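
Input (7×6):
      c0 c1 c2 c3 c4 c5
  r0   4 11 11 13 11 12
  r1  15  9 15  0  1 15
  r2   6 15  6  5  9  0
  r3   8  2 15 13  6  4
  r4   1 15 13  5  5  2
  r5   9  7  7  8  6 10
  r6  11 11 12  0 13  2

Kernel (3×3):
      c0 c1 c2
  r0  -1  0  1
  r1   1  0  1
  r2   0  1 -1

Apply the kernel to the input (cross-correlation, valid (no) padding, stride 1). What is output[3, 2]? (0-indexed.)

The receptive field on the input at this output position is [15 13 6 / 13 5 5 / 7 8 6]. Elementwise product with the kernel and sum: 15·-1 + 6·1 + 13·1 + 5·1 + 8·1 + 6·-1.

11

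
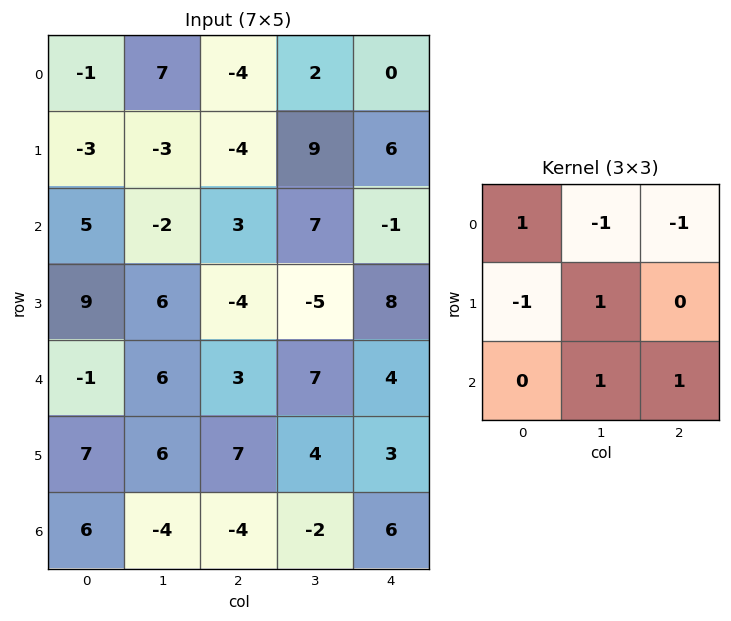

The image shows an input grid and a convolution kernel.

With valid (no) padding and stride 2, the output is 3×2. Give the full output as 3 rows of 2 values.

-3 13
10 7
-19 -7

Output[0,0]: The receptive field on the input at this output position is [-1 7 -4 / -3 -3 -4 / 5 -2 3]. Elementwise product with the kernel and sum: -1·1 + 7·-1 + -4·-1 + -3·-1 + -3·1 + -2·1 + 3·1.
Output[0,1]: The receptive field on the input at this output position is [-4 2 0 / -4 9 6 / 3 7 -1]. Elementwise product with the kernel and sum: -4·1 + 2·-1 + 0·-1 + -4·-1 + 9·1 + 7·1 + -1·1.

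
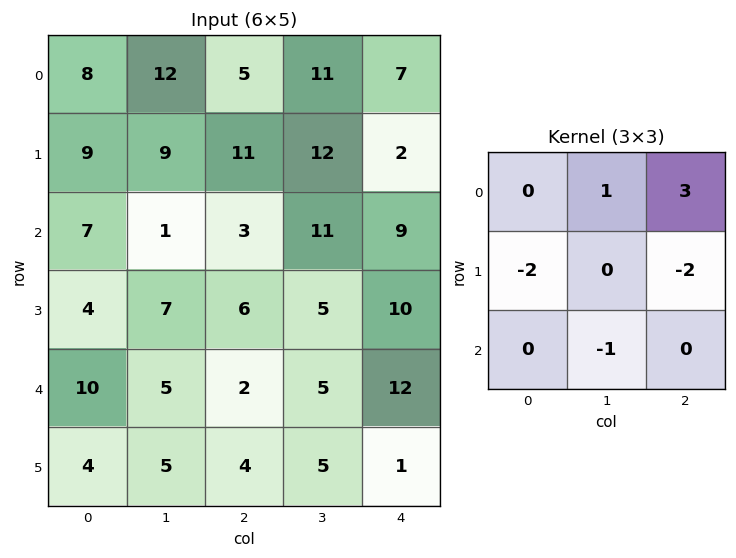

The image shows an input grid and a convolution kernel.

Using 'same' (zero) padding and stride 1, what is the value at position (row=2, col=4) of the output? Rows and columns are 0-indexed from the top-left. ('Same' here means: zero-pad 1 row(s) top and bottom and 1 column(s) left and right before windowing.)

The receptive field on the zero-padded input at this output position is [12 2 0 / 11 9 0 / 5 10 0]. Elementwise product with the kernel and sum: 2·1 + 0·3 + 11·-2 + 0·-2 + 10·-1.

-30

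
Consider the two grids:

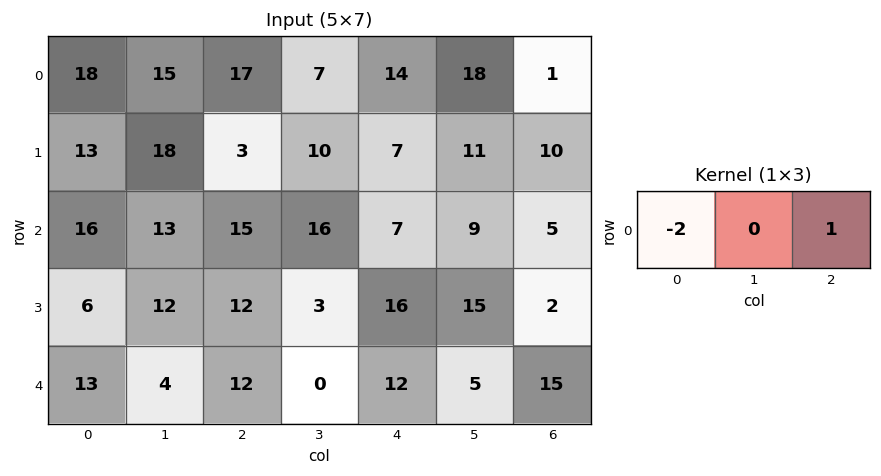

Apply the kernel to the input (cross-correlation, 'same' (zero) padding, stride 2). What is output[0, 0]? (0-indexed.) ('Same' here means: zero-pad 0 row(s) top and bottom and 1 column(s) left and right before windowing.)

The receptive field on the zero-padded input at this output position is [0 18 15]. Elementwise product with the kernel and sum: 0·-2 + 15·1.

15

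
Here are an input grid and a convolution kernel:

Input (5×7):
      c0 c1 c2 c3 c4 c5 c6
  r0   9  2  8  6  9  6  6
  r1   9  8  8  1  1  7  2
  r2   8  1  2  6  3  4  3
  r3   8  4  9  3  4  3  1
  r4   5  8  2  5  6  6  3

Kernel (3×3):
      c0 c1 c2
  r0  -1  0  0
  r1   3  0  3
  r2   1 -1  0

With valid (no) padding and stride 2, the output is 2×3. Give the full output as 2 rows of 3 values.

49 15 -1
40 34 12

Output[0,0]: The receptive field on the input at this output position is [9 2 8 / 9 8 8 / 8 1 2]. Elementwise product with the kernel and sum: 9·-1 + 9·3 + 8·3 + 8·1 + 1·-1.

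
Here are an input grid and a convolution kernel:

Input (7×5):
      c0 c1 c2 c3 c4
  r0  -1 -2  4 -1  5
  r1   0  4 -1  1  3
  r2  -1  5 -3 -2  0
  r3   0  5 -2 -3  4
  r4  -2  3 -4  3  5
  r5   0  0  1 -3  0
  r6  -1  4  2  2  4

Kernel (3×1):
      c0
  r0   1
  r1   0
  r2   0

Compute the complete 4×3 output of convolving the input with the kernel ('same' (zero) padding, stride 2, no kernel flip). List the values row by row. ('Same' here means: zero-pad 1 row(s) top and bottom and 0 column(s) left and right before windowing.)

0 0 0
0 -1 3
0 -2 4
0 1 0

Output[0,0]: The receptive field on the zero-padded input at this output position is [0 / -1 / 0]. Elementwise product with the kernel and sum: 0·1.
Output[0,1]: The receptive field on the zero-padded input at this output position is [0 / 4 / -1]. Elementwise product with the kernel and sum: 0·1.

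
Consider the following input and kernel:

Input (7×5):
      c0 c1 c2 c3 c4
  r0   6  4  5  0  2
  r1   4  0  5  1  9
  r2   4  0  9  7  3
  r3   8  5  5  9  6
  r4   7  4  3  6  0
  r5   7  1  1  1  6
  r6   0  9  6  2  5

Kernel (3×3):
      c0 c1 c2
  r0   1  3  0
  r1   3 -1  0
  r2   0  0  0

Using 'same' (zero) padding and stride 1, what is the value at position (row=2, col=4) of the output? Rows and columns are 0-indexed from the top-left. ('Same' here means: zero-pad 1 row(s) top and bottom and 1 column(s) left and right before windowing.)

The receptive field on the zero-padded input at this output position is [1 9 0 / 7 3 0 / 9 6 0]. Elementwise product with the kernel and sum: 1·1 + 9·3 + 7·3 + 3·-1.

46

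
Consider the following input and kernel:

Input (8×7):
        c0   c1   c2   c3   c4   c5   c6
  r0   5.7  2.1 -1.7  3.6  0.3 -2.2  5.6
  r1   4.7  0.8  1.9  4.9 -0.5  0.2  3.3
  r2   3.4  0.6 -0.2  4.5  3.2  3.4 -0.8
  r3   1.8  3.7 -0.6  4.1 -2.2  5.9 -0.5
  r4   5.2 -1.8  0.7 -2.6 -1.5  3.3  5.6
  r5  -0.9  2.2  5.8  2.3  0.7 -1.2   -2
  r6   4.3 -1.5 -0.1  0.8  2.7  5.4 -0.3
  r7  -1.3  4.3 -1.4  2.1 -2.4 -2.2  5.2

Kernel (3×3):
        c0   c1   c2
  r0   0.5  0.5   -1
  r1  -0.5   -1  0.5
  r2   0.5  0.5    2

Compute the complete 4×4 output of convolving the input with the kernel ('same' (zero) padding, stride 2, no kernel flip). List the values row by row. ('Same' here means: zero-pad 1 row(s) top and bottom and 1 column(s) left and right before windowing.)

-0.7 13.6 -0.6 -2.75
6.75 8.35 11 3.55
-4.95 4.95 -1.4 -6.15
0.25 8.6 -2.25 -2.5

Output[0,0]: The receptive field on the zero-padded input at this output position is [0 0 0 / 0 5.7 2.1 / 0 4.7 0.8]. Elementwise product with the kernel and sum: 0·0.5 + 0·0.5 + 0·-1 + 0·-0.5 + 5.7·-1 + 2.1·0.5 + 0·0.5 + 4.7·0.5 + 0.8·2.
Output[0,1]: The receptive field on the zero-padded input at this output position is [0 0 0 / 2.1 -1.7 3.6 / 0.8 1.9 4.9]. Elementwise product with the kernel and sum: 0·0.5 + 0·0.5 + 0·-1 + 2.1·-0.5 + -1.7·-1 + 3.6·0.5 + 0.8·0.5 + 1.9·0.5 + 4.9·2.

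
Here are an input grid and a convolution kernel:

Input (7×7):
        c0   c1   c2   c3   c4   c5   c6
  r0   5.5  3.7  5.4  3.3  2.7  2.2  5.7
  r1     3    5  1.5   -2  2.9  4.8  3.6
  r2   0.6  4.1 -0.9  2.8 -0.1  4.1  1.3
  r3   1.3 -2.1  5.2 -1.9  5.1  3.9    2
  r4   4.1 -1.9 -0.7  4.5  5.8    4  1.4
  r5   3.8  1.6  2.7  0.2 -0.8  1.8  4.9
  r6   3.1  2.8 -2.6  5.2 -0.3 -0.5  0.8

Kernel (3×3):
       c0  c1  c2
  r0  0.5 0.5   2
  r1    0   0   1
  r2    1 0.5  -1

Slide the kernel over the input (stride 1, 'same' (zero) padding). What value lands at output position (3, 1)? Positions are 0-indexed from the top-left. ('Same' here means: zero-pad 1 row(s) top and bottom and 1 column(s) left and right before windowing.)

9.6

The receptive field on the zero-padded input at this output position is [0.6 4.1 -0.9 / 1.3 -2.1 5.2 / 4.1 -1.9 -0.7]. Elementwise product with the kernel and sum: 0.6·0.5 + 4.1·0.5 + -0.9·2 + 5.2·1 + 4.1·1 + -1.9·0.5 + -0.7·-1.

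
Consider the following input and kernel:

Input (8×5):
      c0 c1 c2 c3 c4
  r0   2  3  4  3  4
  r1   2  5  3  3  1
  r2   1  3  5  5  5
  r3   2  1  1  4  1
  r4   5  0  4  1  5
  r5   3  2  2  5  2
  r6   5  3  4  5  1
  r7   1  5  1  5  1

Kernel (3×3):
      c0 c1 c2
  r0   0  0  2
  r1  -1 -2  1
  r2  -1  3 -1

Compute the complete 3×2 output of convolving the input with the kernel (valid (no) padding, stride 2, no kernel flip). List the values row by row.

Output[0,0]: The receptive field on the input at this output position is [2 3 4 / 2 5 3 / 1 3 5]. Elementwise product with the kernel and sum: 4·2 + 2·-1 + 5·-2 + 3·1 + 1·-1 + 3·3 + 5·-1.
Output[0,1]: The receptive field on the input at this output position is [4 3 4 / 3 3 1 / 5 5 5]. Elementwise product with the kernel and sum: 4·2 + 3·-1 + 3·-2 + 1·1 + 5·-1 + 5·3 + 5·-1.

2 5
-2 -4
3 10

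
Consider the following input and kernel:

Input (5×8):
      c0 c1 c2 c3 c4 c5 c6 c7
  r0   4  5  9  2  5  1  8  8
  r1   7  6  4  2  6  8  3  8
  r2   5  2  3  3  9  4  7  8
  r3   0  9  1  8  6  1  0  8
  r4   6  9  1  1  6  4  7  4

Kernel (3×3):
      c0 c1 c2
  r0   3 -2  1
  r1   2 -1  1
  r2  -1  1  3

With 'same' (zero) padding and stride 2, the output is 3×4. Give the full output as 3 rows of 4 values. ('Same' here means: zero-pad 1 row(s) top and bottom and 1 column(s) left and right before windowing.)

26 7 28 21
16 32 4 58
12 51 13 16

Output[0,0]: The receptive field on the zero-padded input at this output position is [0 0 0 / 0 4 5 / 0 7 6]. Elementwise product with the kernel and sum: 0·3 + 0·-2 + 0·1 + 0·2 + 4·-1 + 5·1 + 0·-1 + 7·1 + 6·3.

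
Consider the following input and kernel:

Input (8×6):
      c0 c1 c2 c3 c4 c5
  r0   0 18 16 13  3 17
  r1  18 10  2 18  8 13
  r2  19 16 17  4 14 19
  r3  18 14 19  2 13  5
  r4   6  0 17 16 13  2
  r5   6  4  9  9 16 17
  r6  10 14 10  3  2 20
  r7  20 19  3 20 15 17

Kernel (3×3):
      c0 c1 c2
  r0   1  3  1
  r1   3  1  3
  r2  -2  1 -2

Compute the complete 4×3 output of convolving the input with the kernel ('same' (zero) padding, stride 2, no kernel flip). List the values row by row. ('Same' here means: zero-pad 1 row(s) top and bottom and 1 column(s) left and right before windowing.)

Output[0,0]: The receptive field on the zero-padded input at this output position is [0 0 0 / 0 0 18 / 0 18 10]. Elementwise product with the kernel and sum: 0·1 + 0·3 + 0·1 + 0·3 + 0·1 + 18·3 + 0·-2 + 18·1 + 10·-2.
Output[0,1]: The receptive field on the zero-padded input at this output position is [0 0 0 / 18 16 13 / 10 2 18]. Elementwise product with the kernel and sum: 0·1 + 0·3 + 0·1 + 18·3 + 16·1 + 13·3 + 10·-2 + 2·1 + 18·-2.

52 55 39
121 98 137
72 121 77
56 26 86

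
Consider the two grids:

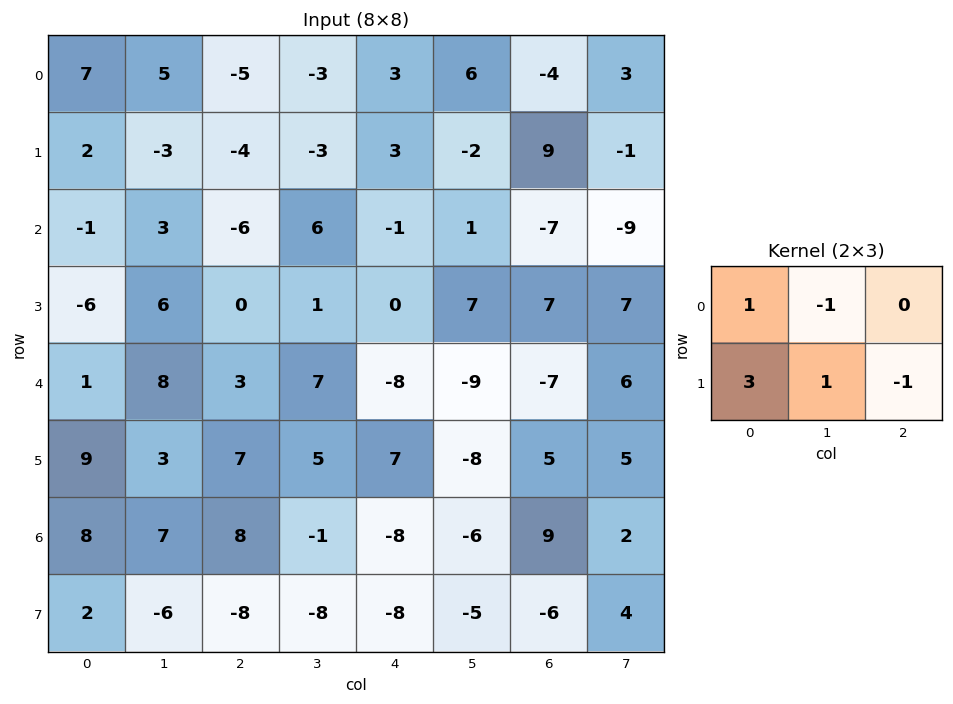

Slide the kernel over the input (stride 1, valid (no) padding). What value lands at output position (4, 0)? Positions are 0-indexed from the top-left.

The receptive field on the input at this output position is [1 8 3 / 9 3 7]. Elementwise product with the kernel and sum: 1·1 + 8·-1 + 9·3 + 3·1 + 7·-1.

16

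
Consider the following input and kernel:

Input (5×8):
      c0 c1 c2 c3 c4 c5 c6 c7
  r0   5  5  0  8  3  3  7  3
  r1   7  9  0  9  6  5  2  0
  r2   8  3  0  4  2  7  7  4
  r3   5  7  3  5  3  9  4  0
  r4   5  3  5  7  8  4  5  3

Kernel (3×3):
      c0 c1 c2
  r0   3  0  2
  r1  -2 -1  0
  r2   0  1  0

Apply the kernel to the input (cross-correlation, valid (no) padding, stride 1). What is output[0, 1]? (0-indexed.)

13

The receptive field on the input at this output position is [5 0 8 / 9 0 9 / 3 0 4]. Elementwise product with the kernel and sum: 5·3 + 8·2 + 9·-2 + 0·-1 + 0·1.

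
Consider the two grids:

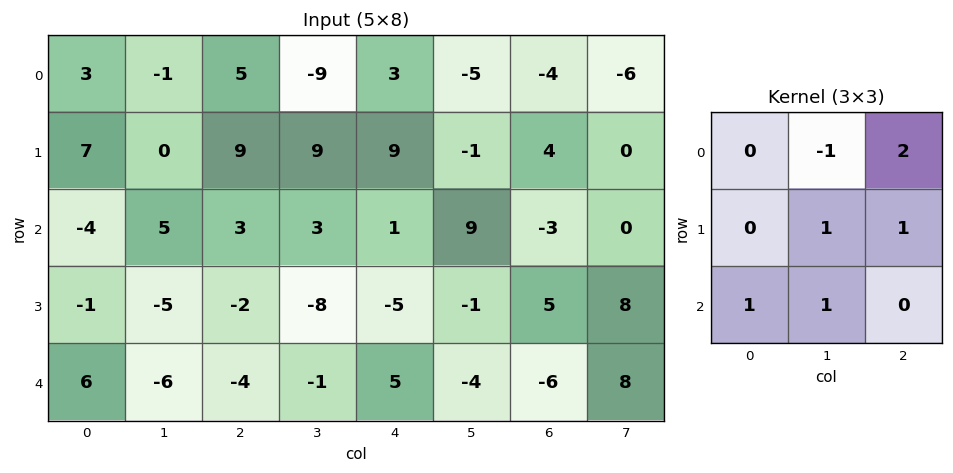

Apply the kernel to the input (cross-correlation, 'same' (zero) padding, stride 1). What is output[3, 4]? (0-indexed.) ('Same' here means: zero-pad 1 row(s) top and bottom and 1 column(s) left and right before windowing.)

The receptive field on the zero-padded input at this output position is [3 1 9 / -8 -5 -1 / -1 5 -4]. Elementwise product with the kernel and sum: 1·-1 + 9·2 + -5·1 + -1·1 + -1·1 + 5·1.

15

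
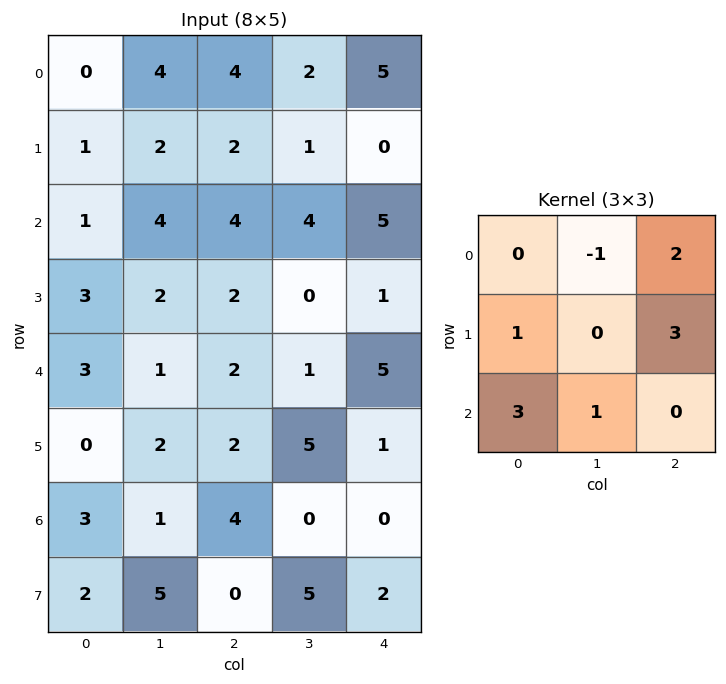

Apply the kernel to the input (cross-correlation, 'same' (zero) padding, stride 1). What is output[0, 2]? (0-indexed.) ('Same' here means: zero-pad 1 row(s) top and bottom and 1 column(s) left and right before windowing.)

The receptive field on the zero-padded input at this output position is [0 0 0 / 4 4 2 / 2 2 1]. Elementwise product with the kernel and sum: 0·-1 + 0·2 + 4·1 + 2·3 + 2·3 + 2·1.

18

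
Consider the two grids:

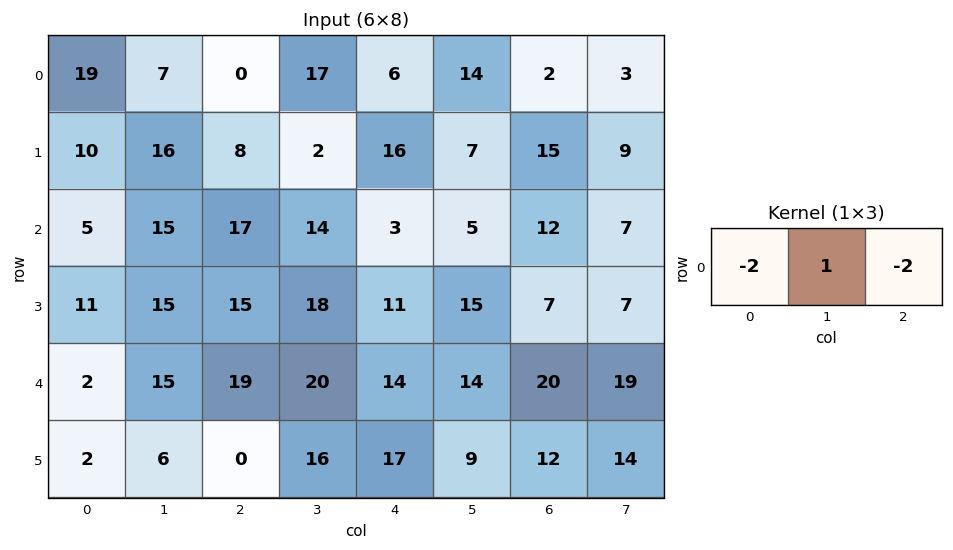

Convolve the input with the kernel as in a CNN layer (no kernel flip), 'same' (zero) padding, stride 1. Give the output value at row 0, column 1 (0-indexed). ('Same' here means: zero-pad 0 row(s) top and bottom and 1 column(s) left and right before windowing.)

-31

The receptive field on the zero-padded input at this output position is [19 7 0]. Elementwise product with the kernel and sum: 19·-2 + 7·1 + 0·-2.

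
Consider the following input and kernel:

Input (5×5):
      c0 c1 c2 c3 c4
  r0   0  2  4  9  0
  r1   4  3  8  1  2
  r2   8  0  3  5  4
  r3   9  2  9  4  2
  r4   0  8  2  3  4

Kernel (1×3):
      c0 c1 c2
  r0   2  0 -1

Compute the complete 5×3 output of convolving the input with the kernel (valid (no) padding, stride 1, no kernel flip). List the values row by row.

Output[0,0]: The receptive field on the input at this output position is [0 2 4]. Elementwise product with the kernel and sum: 0·2 + 4·-1.

-4 -5 8
0 5 14
13 -5 2
9 0 16
-2 13 0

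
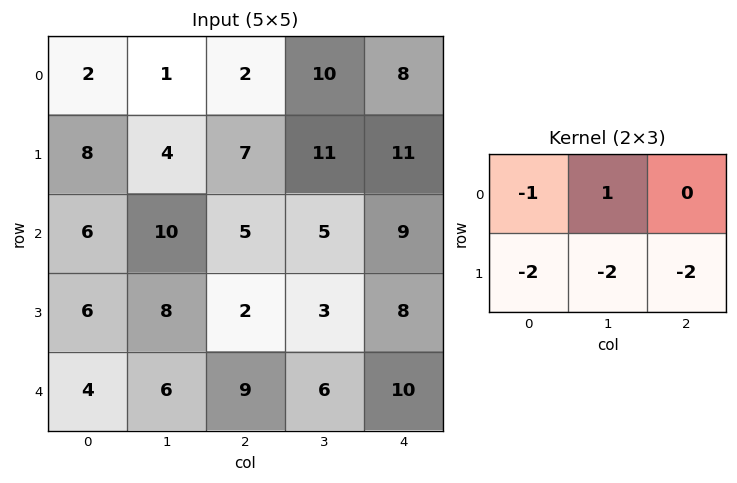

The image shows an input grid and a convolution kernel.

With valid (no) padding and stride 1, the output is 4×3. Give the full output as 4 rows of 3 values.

Output[0,0]: The receptive field on the input at this output position is [2 1 2 / 8 4 7]. Elementwise product with the kernel and sum: 2·-1 + 1·1 + 8·-2 + 4·-2 + 7·-2.

-39 -43 -50
-46 -37 -34
-28 -31 -26
-36 -48 -49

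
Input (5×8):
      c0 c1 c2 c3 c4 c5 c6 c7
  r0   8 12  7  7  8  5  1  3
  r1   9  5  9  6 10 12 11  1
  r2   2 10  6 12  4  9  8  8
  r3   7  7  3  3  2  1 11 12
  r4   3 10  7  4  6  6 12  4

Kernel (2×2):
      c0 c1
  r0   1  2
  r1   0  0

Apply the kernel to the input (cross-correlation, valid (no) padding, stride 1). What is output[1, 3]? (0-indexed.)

26

The receptive field on the input at this output position is [6 10 / 12 4]. Elementwise product with the kernel and sum: 6·1 + 10·2.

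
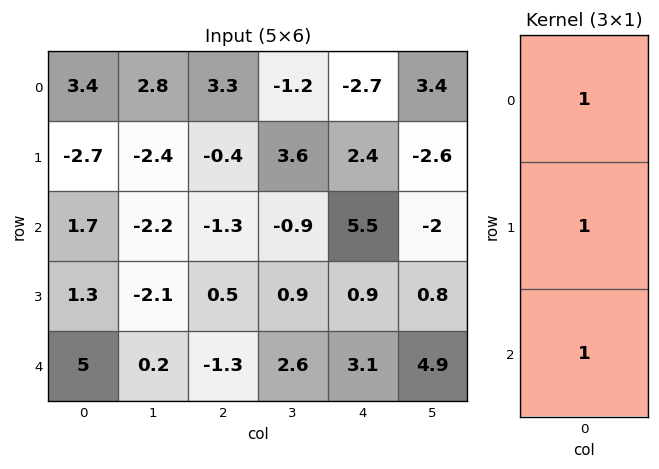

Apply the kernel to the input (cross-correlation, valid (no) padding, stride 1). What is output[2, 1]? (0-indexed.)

The receptive field on the input at this output position is [-2.2 / -2.1 / 0.2]. Elementwise product with the kernel and sum: -2.2·1 + -2.1·1 + 0.2·1.

-4.1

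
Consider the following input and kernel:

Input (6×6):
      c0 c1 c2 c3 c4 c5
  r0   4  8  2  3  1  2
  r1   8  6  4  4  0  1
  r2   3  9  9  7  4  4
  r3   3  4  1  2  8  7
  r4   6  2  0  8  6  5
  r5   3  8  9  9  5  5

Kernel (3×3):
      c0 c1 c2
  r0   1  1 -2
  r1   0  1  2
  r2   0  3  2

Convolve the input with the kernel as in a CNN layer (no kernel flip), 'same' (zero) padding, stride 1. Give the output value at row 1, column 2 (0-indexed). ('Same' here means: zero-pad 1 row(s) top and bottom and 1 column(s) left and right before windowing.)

The receptive field on the zero-padded input at this output position is [8 2 3 / 6 4 4 / 9 9 7]. Elementwise product with the kernel and sum: 8·1 + 2·1 + 3·-2 + 4·1 + 4·2 + 9·3 + 7·2.

57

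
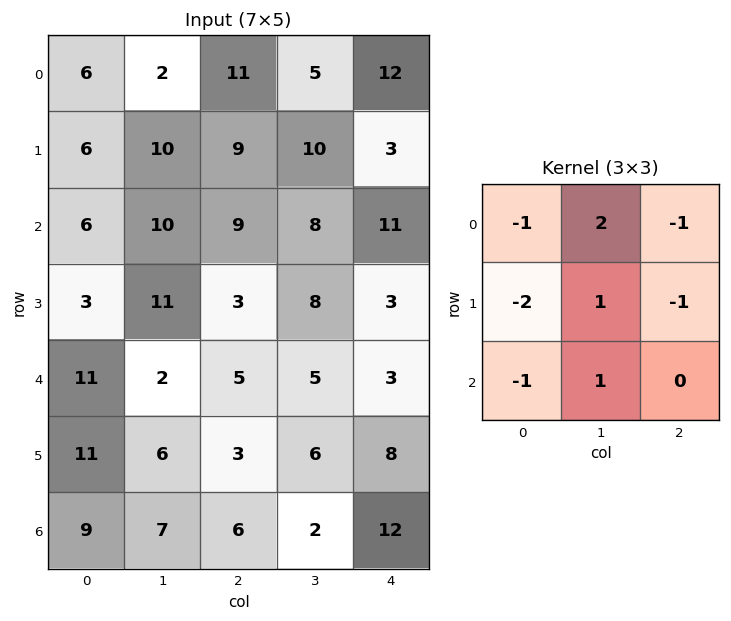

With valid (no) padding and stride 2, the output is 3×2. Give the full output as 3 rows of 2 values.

-20 -25
-2 -5
-33 -10

Output[0,0]: The receptive field on the input at this output position is [6 2 11 / 6 10 9 / 6 10 9]. Elementwise product with the kernel and sum: 6·-1 + 2·2 + 11·-1 + 6·-2 + 10·1 + 9·-1 + 6·-1 + 10·1.
Output[0,1]: The receptive field on the input at this output position is [11 5 12 / 9 10 3 / 9 8 11]. Elementwise product with the kernel and sum: 11·-1 + 5·2 + 12·-1 + 9·-2 + 10·1 + 3·-1 + 9·-1 + 8·1.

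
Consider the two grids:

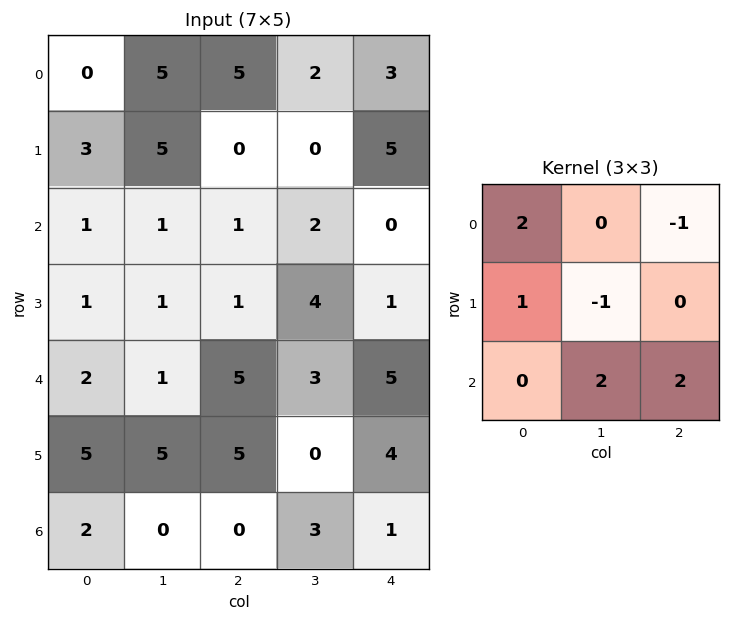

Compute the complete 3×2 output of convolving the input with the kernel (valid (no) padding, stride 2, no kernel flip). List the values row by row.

Output[0,0]: The receptive field on the input at this output position is [0 5 5 / 3 5 0 / 1 1 1]. Elementwise product with the kernel and sum: 0·2 + 5·-1 + 3·1 + 5·-1 + 1·2 + 1·2.

-3 11
13 15
-1 18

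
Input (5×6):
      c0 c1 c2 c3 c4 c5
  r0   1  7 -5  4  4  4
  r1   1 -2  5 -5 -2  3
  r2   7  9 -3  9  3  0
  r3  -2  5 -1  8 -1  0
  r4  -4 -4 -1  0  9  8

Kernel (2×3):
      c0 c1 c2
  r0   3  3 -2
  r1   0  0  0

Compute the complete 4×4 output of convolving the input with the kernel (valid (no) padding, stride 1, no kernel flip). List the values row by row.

Output[0,0]: The receptive field on the input at this output position is [1 7 -5 / 1 -2 5]. Elementwise product with the kernel and sum: 1·3 + 7·3 + -5·-2.
Output[0,1]: The receptive field on the input at this output position is [7 -5 4 / -2 5 -5]. Elementwise product with the kernel and sum: 7·3 + -5·3 + 4·-2.

34 -2 -11 16
-13 19 4 -27
54 0 12 36
11 -4 23 21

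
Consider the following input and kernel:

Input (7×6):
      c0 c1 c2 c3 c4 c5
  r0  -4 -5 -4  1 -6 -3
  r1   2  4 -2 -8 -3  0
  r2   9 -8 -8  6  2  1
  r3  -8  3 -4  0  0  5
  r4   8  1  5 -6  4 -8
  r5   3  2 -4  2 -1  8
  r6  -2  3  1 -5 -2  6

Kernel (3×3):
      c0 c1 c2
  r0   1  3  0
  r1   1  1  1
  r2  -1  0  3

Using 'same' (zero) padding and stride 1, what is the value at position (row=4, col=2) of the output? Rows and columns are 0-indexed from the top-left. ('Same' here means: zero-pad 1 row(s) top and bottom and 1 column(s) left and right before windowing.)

-5

The receptive field on the zero-padded input at this output position is [3 -4 0 / 1 5 -6 / 2 -4 2]. Elementwise product with the kernel and sum: 3·1 + -4·3 + 1·1 + 5·1 + -6·1 + 2·-1 + 2·3.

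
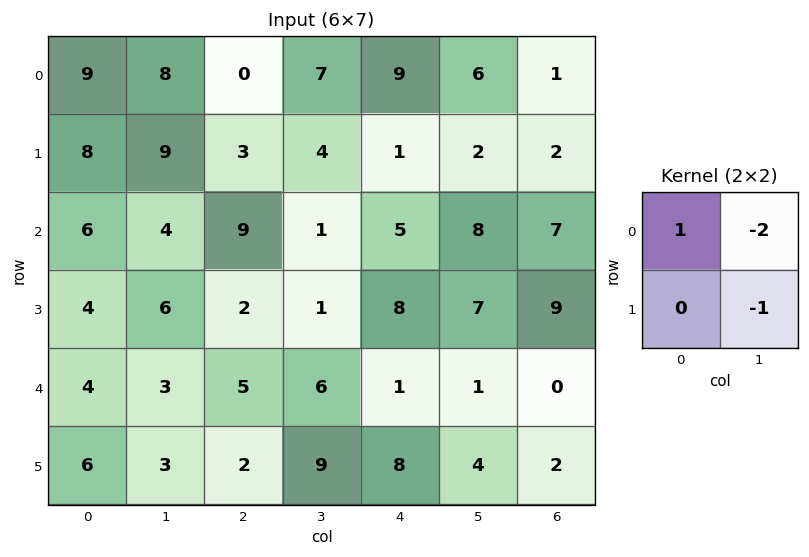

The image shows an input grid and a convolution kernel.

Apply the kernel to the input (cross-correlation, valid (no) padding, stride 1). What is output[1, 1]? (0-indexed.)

-6

The receptive field on the input at this output position is [9 3 / 4 9]. Elementwise product with the kernel and sum: 9·1 + 3·-2 + 9·-1.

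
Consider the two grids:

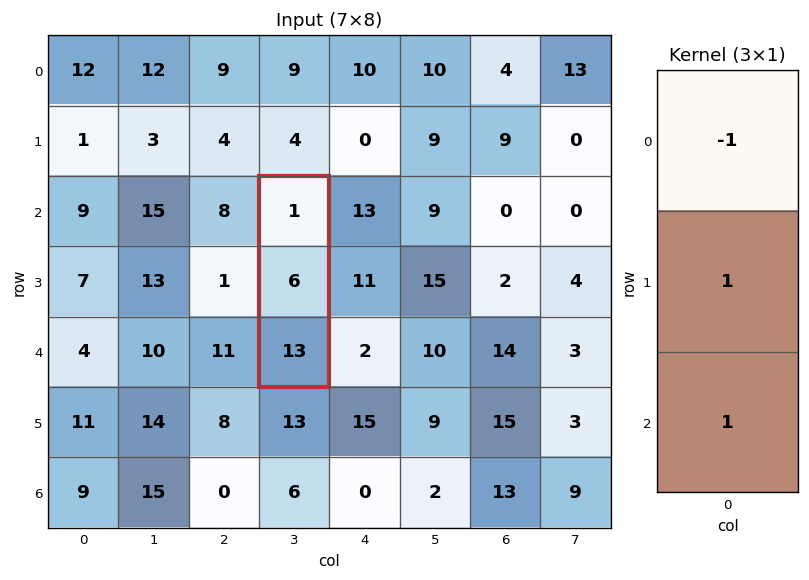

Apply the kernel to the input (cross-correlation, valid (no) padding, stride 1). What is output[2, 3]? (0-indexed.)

The receptive field on the input at this output position is [1 / 6 / 13]. Elementwise product with the kernel and sum: 1·-1 + 6·1 + 13·1.

18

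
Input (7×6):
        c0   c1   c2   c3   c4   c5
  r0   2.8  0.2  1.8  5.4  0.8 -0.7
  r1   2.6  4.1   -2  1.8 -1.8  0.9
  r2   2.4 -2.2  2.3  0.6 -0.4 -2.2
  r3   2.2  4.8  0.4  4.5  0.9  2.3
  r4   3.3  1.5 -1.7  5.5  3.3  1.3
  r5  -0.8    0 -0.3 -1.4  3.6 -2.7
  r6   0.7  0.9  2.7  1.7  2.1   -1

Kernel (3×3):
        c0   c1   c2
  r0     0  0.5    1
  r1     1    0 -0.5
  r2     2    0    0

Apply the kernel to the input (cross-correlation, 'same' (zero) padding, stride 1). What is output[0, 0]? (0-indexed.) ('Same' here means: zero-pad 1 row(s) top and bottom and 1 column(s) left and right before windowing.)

-0.1

The receptive field on the zero-padded input at this output position is [0 0 0 / 0 2.8 0.2 / 0 2.6 4.1]. Elementwise product with the kernel and sum: 0·0.5 + 0·1 + 0·1 + 0.2·-0.5 + 0·2.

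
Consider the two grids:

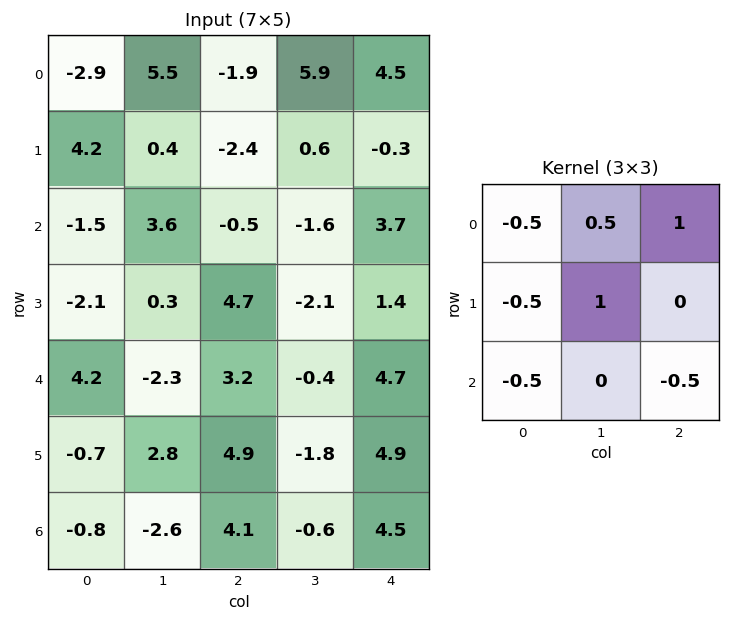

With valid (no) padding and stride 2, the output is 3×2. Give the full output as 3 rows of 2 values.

1.6 8.6
-0.3 -5.25
1.45 -5.65

Output[0,0]: The receptive field on the input at this output position is [-2.9 5.5 -1.9 / 4.2 0.4 -2.4 / -1.5 3.6 -0.5]. Elementwise product with the kernel and sum: -2.9·-0.5 + 5.5·0.5 + -1.9·1 + 4.2·-0.5 + 0.4·1 + -1.5·-0.5 + -0.5·-0.5.
Output[0,1]: The receptive field on the input at this output position is [-1.9 5.9 4.5 / -2.4 0.6 -0.3 / -0.5 -1.6 3.7]. Elementwise product with the kernel and sum: -1.9·-0.5 + 5.9·0.5 + 4.5·1 + -2.4·-0.5 + 0.6·1 + -0.5·-0.5 + 3.7·-0.5.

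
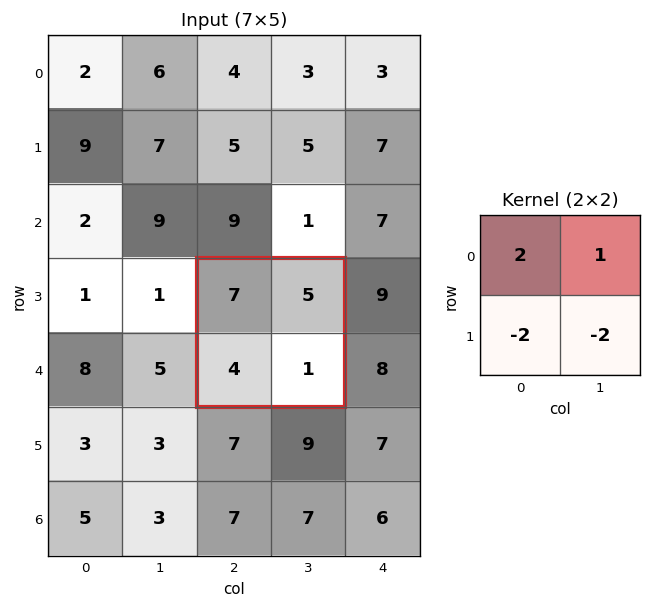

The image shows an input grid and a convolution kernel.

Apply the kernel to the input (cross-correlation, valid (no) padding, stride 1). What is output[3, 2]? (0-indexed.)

9

The receptive field on the input at this output position is [7 5 / 4 1]. Elementwise product with the kernel and sum: 7·2 + 5·1 + 4·-2 + 1·-2.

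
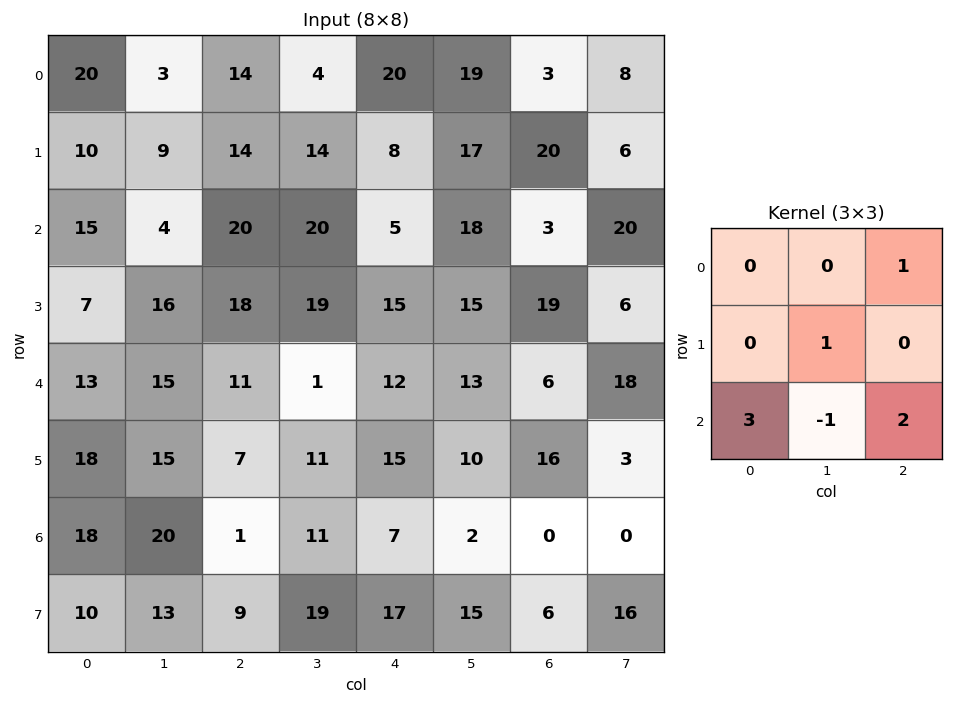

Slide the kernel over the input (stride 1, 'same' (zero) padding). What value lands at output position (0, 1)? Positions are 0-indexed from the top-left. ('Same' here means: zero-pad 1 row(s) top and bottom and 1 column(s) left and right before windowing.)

52

The receptive field on the zero-padded input at this output position is [0 0 0 / 20 3 14 / 10 9 14]. Elementwise product with the kernel and sum: 0·1 + 3·1 + 10·3 + 9·-1 + 14·2.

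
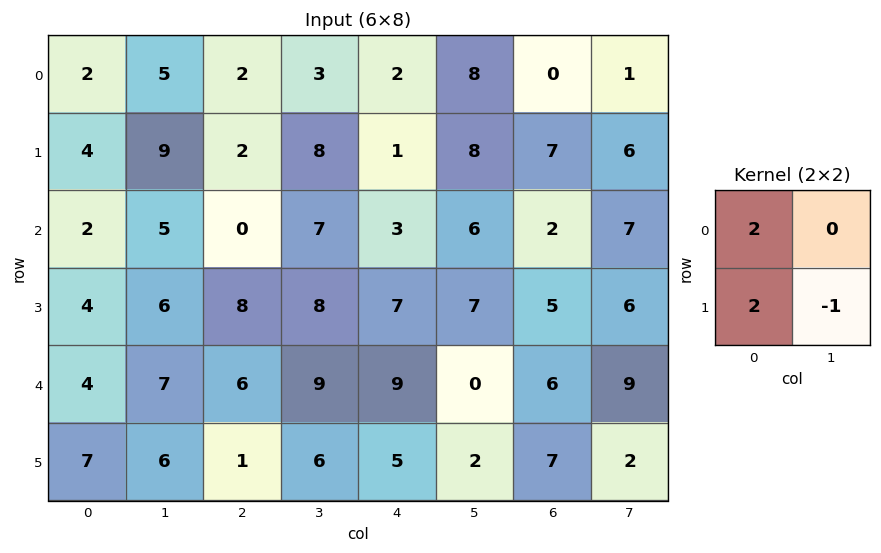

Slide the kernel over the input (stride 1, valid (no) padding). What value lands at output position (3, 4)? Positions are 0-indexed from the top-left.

32

The receptive field on the input at this output position is [7 7 / 9 0]. Elementwise product with the kernel and sum: 7·2 + 9·2 + 0·-1.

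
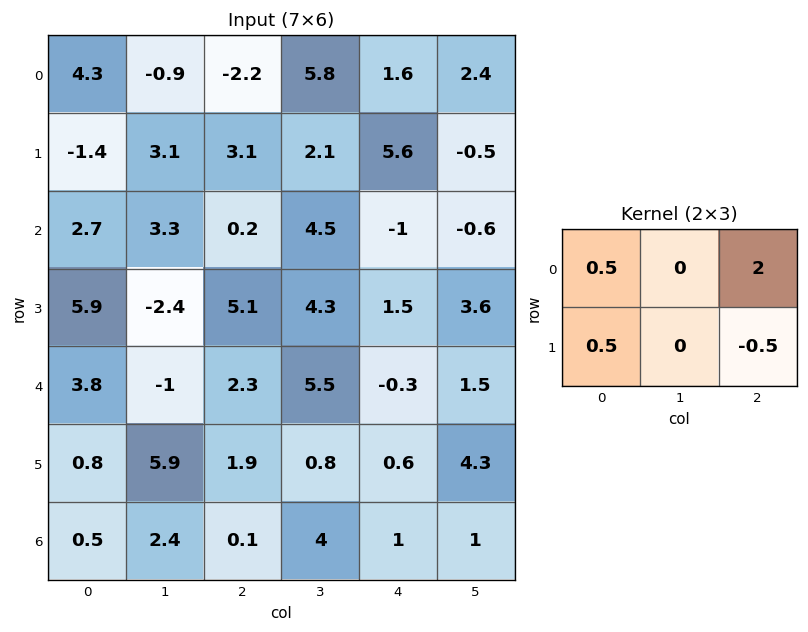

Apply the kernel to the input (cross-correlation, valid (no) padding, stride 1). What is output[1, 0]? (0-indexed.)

6.75

The receptive field on the input at this output position is [-1.4 3.1 3.1 / 2.7 3.3 0.2]. Elementwise product with the kernel and sum: -1.4·0.5 + 3.1·2 + 2.7·0.5 + 0.2·-0.5.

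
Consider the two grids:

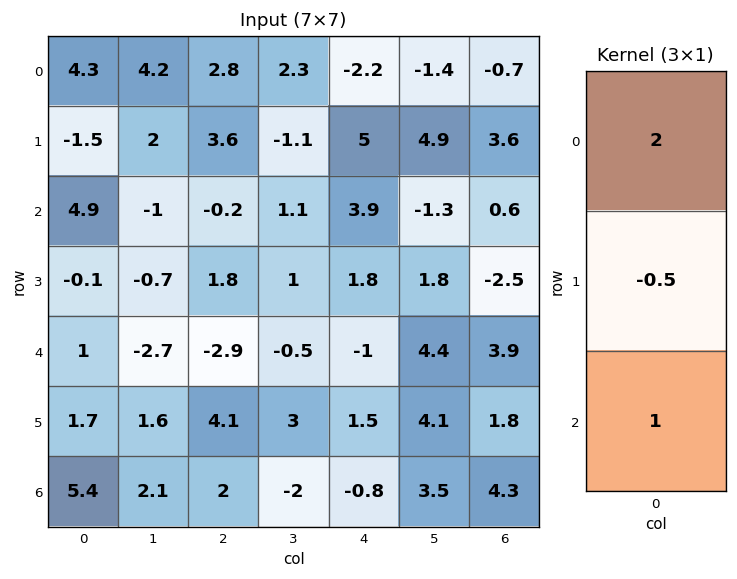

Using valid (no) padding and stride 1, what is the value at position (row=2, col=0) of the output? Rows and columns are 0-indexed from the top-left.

The receptive field on the input at this output position is [4.9 / -0.1 / 1]. Elementwise product with the kernel and sum: 4.9·2 + -0.1·-0.5 + 1·1.

10.85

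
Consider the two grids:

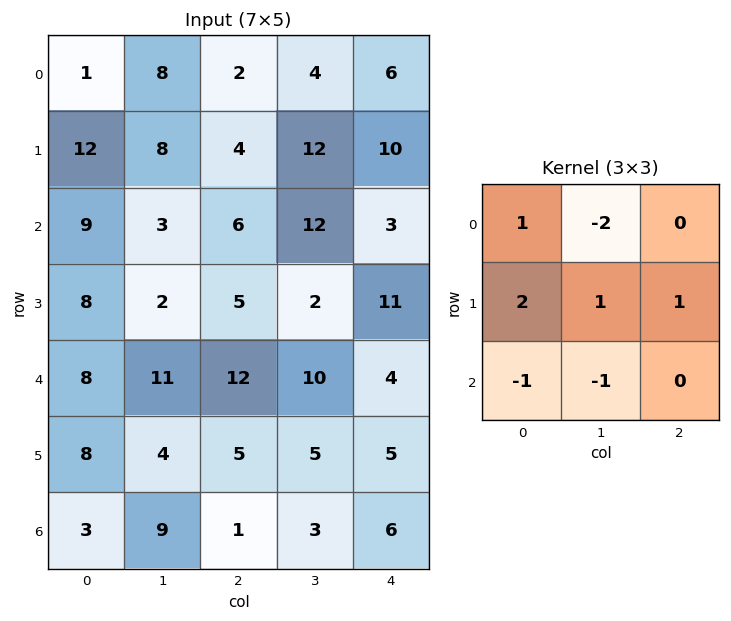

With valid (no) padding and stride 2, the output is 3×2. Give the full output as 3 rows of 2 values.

Output[0,0]: The receptive field on the input at this output position is [1 8 2 / 12 8 4 / 9 3 6]. Elementwise product with the kernel and sum: 1·1 + 8·-2 + 12·2 + 8·1 + 4·1 + 9·-1 + 3·-1.
Output[0,1]: The receptive field on the input at this output position is [2 4 6 / 4 12 10 / 6 12 3]. Elementwise product with the kernel and sum: 2·1 + 4·-2 + 4·2 + 12·1 + 10·1 + 6·-1 + 12·-1.

9 6
7 -17
-1 8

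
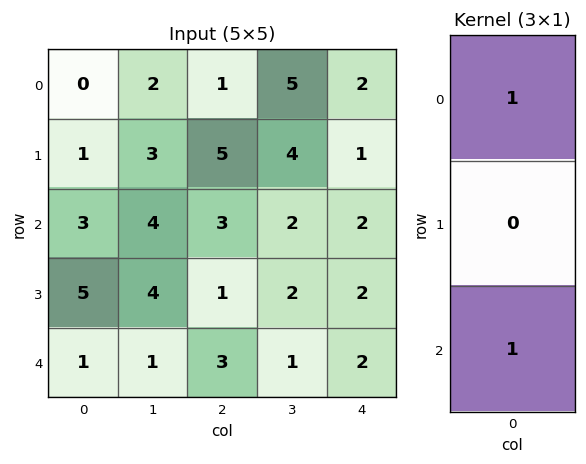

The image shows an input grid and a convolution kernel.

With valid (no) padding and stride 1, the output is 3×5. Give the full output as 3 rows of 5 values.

3 6 4 7 4
6 7 6 6 3
4 5 6 3 4

Output[0,0]: The receptive field on the input at this output position is [0 / 1 / 3]. Elementwise product with the kernel and sum: 0·1 + 3·1.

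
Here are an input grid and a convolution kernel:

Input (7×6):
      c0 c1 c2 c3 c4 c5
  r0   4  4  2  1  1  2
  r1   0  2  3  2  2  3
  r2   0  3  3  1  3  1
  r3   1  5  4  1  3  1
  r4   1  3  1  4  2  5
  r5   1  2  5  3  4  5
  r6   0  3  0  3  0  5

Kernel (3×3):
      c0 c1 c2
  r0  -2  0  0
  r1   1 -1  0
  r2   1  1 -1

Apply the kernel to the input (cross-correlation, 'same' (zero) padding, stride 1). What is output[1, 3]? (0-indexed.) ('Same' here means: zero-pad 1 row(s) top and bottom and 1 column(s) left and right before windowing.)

The receptive field on the zero-padded input at this output position is [2 1 1 / 3 2 2 / 3 1 3]. Elementwise product with the kernel and sum: 2·-2 + 3·1 + 2·-1 + 3·1 + 1·1 + 3·-1.

-2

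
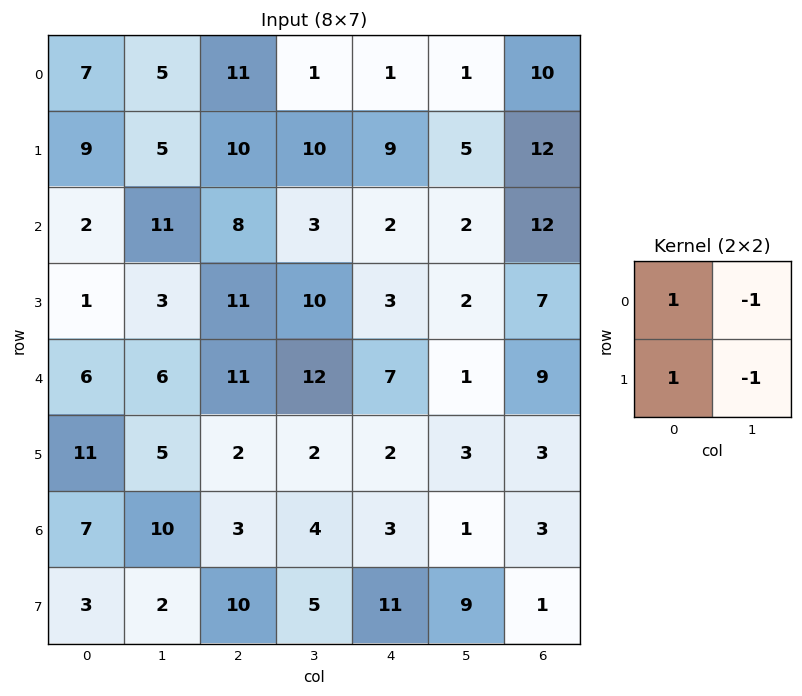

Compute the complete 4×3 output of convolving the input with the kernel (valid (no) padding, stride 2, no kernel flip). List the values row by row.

6 10 4
-11 6 1
6 -1 5
-2 4 4

Output[0,0]: The receptive field on the input at this output position is [7 5 / 9 5]. Elementwise product with the kernel and sum: 7·1 + 5·-1 + 9·1 + 5·-1.
Output[0,1]: The receptive field on the input at this output position is [11 1 / 10 10]. Elementwise product with the kernel and sum: 11·1 + 1·-1 + 10·1 + 10·-1.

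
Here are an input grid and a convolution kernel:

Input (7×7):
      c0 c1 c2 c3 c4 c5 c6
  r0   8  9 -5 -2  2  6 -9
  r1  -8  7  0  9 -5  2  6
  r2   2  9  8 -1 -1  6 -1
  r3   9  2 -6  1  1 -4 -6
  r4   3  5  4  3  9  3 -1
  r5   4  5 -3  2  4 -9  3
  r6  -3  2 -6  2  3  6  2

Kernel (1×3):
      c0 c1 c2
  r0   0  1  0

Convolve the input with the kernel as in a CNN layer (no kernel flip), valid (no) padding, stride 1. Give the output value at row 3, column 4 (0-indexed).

-4

The receptive field on the input at this output position is [1 -4 -6]. Elementwise product with the kernel and sum: -4·1.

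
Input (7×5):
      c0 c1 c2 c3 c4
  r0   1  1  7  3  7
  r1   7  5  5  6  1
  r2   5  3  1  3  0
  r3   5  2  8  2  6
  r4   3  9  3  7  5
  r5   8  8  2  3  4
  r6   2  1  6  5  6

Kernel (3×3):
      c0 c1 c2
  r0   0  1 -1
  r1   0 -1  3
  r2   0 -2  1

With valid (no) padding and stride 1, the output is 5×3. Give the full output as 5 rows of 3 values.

-1 18 -13
4 -7 4
9 -3 10
-20 23 2
8 -4 7

Output[0,0]: The receptive field on the input at this output position is [1 1 7 / 7 5 5 / 5 3 1]. Elementwise product with the kernel and sum: 1·1 + 7·-1 + 5·-1 + 5·3 + 3·-2 + 1·1.
Output[0,1]: The receptive field on the input at this output position is [1 7 3 / 5 5 6 / 3 1 3]. Elementwise product with the kernel and sum: 7·1 + 3·-1 + 5·-1 + 6·3 + 1·-2 + 3·1.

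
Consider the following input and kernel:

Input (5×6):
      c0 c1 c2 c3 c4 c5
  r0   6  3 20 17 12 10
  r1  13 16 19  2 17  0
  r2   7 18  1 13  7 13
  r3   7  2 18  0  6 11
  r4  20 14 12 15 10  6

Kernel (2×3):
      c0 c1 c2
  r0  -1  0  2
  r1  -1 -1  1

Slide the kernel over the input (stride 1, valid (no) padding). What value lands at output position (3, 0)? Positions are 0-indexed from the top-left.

7

The receptive field on the input at this output position is [7 2 18 / 20 14 12]. Elementwise product with the kernel and sum: 7·-1 + 18·2 + 20·-1 + 14·-1 + 12·1.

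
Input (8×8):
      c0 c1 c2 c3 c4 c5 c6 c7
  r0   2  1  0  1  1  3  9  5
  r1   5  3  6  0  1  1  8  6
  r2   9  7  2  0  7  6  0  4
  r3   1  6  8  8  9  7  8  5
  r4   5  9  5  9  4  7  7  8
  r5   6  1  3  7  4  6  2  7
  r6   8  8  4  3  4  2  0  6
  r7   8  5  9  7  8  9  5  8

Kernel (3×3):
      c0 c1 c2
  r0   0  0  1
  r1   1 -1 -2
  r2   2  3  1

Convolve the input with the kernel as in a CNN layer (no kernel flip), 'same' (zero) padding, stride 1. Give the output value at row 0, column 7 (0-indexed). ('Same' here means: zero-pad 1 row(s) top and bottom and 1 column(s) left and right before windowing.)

The receptive field on the zero-padded input at this output position is [0 0 0 / 9 5 0 / 8 6 0]. Elementwise product with the kernel and sum: 0·1 + 9·1 + 5·-1 + 0·-2 + 8·2 + 6·3 + 0·1.

38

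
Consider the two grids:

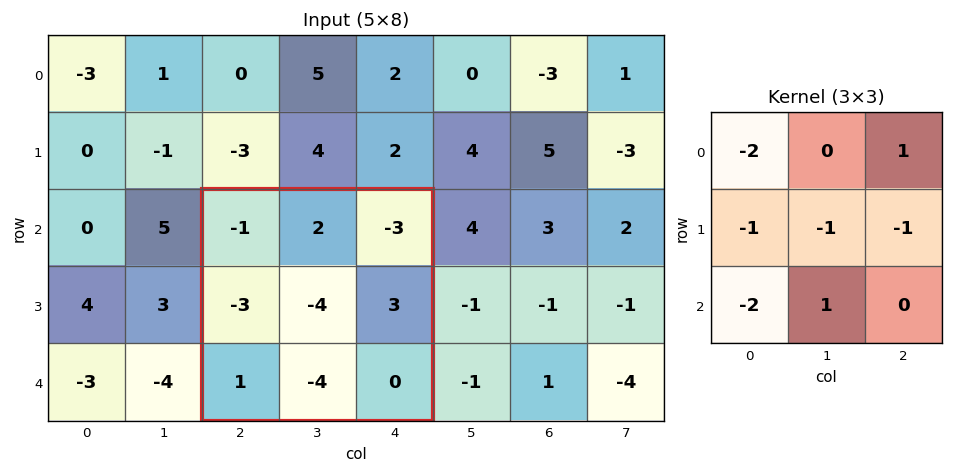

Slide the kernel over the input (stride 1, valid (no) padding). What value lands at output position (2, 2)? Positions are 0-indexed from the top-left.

-3

The receptive field on the input at this output position is [-1 2 -3 / -3 -4 3 / 1 -4 0]. Elementwise product with the kernel and sum: -1·-2 + -3·1 + -3·-1 + -4·-1 + 3·-1 + 1·-2 + -4·1.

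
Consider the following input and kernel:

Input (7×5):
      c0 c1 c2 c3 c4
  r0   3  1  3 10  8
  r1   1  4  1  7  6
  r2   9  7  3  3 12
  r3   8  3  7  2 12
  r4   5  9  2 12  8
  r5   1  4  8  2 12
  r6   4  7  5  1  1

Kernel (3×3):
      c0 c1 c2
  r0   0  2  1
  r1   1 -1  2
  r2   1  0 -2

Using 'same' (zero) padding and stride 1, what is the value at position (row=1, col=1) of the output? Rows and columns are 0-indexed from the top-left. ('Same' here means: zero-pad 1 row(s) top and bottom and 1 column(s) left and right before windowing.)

The receptive field on the zero-padded input at this output position is [3 1 3 / 1 4 1 / 9 7 3]. Elementwise product with the kernel and sum: 1·2 + 3·1 + 1·1 + 4·-1 + 1·2 + 9·1 + 3·-2.

7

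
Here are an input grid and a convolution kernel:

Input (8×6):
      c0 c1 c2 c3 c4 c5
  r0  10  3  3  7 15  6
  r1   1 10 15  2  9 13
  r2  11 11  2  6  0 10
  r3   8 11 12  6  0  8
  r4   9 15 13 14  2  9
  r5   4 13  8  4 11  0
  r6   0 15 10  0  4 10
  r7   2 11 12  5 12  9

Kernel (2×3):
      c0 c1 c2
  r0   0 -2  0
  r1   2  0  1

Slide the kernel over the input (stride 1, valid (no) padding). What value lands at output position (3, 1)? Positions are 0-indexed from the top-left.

20

The receptive field on the input at this output position is [11 12 6 / 15 13 14]. Elementwise product with the kernel and sum: 12·-2 + 15·2 + 14·1.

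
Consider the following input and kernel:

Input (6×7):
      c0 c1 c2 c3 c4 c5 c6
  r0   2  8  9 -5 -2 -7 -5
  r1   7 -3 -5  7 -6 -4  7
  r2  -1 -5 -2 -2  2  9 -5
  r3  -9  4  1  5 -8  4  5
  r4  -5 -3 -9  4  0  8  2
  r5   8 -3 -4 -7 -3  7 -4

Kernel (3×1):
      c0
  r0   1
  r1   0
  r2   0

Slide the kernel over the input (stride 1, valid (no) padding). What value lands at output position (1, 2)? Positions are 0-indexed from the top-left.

The receptive field on the input at this output position is [-5 / -2 / 1]. Elementwise product with the kernel and sum: -5·1.

-5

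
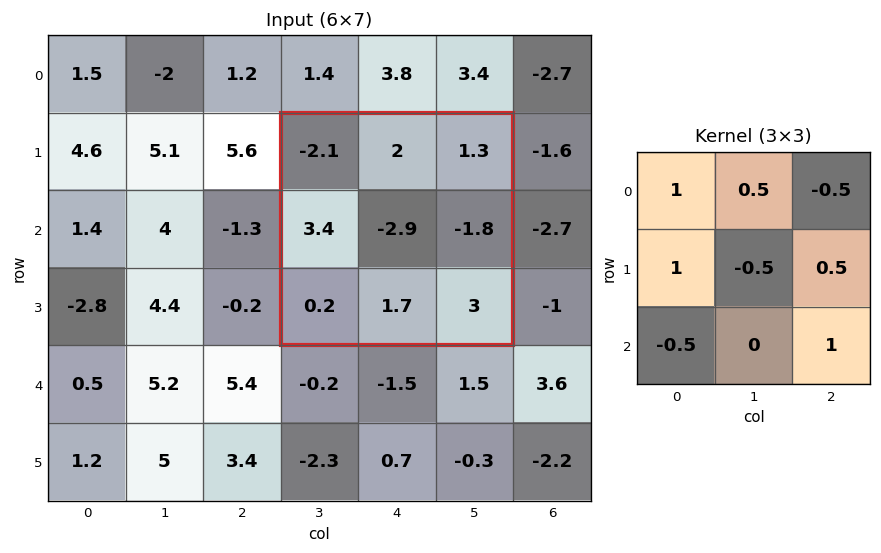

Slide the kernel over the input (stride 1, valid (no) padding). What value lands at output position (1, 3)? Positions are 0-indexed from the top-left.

The receptive field on the input at this output position is [-2.1 2 1.3 / 3.4 -2.9 -1.8 / 0.2 1.7 3]. Elementwise product with the kernel and sum: -2.1·1 + 2·0.5 + 1.3·-0.5 + 3.4·1 + -2.9·-0.5 + -1.8·0.5 + 0.2·-0.5 + 3·1.

5.1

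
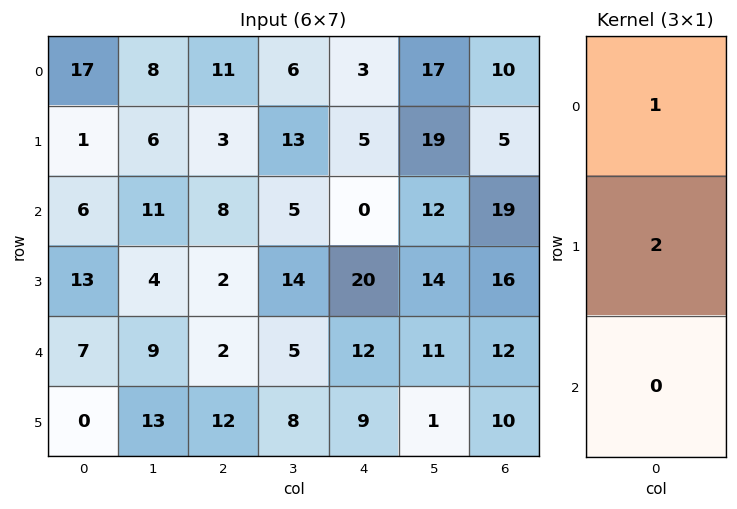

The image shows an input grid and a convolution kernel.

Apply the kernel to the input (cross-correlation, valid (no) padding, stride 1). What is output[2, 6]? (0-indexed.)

The receptive field on the input at this output position is [19 / 16 / 12]. Elementwise product with the kernel and sum: 19·1 + 16·2.

51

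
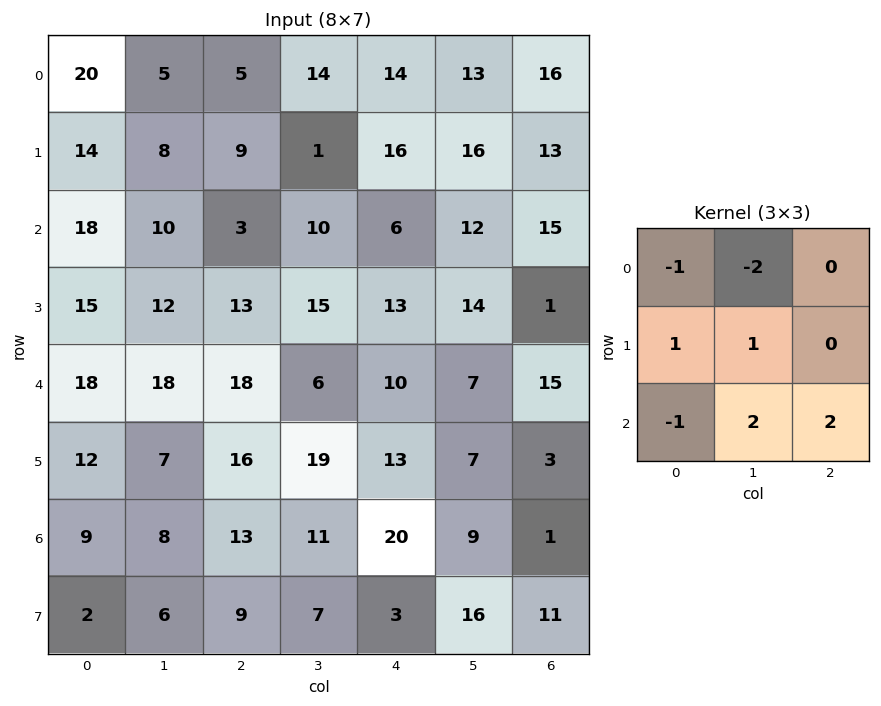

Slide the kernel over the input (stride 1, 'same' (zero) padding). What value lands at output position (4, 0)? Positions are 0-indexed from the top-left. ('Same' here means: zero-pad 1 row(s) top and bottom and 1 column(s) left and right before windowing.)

The receptive field on the zero-padded input at this output position is [0 15 12 / 0 18 18 / 0 12 7]. Elementwise product with the kernel and sum: 0·-1 + 15·-2 + 0·1 + 18·1 + 0·-1 + 12·2 + 7·2.

26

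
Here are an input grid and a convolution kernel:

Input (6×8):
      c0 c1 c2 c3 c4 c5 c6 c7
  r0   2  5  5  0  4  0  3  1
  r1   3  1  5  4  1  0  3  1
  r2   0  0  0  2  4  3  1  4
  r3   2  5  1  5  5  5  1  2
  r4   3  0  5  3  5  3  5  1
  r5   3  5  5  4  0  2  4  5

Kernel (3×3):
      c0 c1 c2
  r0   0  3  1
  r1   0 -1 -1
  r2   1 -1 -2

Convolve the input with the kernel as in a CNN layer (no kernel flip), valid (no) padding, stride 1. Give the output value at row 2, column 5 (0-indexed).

The receptive field on the input at this output position is [3 1 4 / 5 1 2 / 3 5 1]. Elementwise product with the kernel and sum: 1·3 + 4·1 + 1·-1 + 2·-1 + 3·1 + 5·-1 + 1·-2.

0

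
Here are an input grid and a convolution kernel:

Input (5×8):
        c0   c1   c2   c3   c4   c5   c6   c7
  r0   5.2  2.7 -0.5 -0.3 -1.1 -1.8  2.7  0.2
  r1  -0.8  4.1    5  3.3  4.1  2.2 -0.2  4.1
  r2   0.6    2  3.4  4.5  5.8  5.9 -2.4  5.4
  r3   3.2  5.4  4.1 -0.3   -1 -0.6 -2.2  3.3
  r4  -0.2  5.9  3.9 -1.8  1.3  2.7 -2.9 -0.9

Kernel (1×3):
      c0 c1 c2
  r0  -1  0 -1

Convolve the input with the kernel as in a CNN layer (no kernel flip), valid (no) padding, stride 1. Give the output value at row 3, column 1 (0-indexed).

The receptive field on the input at this output position is [5.4 4.1 -0.3]. Elementwise product with the kernel and sum: 5.4·-1 + -0.3·-1.

-5.1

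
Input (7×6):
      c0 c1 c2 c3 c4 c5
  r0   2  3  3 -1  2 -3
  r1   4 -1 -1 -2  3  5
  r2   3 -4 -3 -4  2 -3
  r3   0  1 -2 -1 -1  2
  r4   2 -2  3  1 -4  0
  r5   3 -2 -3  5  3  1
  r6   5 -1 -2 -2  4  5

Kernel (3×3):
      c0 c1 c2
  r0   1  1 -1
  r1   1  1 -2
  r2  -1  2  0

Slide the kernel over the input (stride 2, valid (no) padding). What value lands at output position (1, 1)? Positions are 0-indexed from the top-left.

The receptive field on the input at this output position is [-3 -4 2 / -2 -1 -1 / 3 1 -4]. Elementwise product with the kernel and sum: -3·1 + -4·1 + 2·-1 + -2·1 + -1·1 + -1·-2 + 3·-1 + 1·2.

-11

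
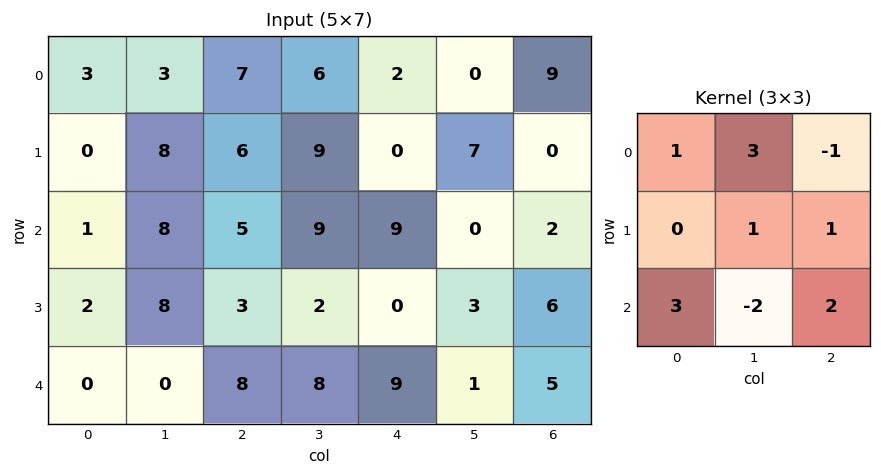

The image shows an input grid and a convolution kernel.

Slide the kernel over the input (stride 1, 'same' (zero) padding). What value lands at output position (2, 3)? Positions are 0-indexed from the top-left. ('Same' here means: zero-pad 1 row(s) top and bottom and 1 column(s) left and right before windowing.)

The receptive field on the zero-padded input at this output position is [6 9 0 / 5 9 9 / 3 2 0]. Elementwise product with the kernel and sum: 6·1 + 9·3 + 0·-1 + 9·1 + 9·1 + 3·3 + 2·-2 + 0·2.

56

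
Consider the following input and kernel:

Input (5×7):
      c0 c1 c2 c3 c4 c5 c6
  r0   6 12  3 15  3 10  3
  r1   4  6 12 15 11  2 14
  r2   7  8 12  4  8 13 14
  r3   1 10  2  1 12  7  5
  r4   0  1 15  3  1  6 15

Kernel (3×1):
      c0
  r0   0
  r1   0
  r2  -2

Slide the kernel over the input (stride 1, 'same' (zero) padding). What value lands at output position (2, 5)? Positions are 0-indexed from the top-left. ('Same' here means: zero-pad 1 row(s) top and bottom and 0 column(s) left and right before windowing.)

The receptive field on the zero-padded input at this output position is [2 / 13 / 7]. Elementwise product with the kernel and sum: 7·-2.

-14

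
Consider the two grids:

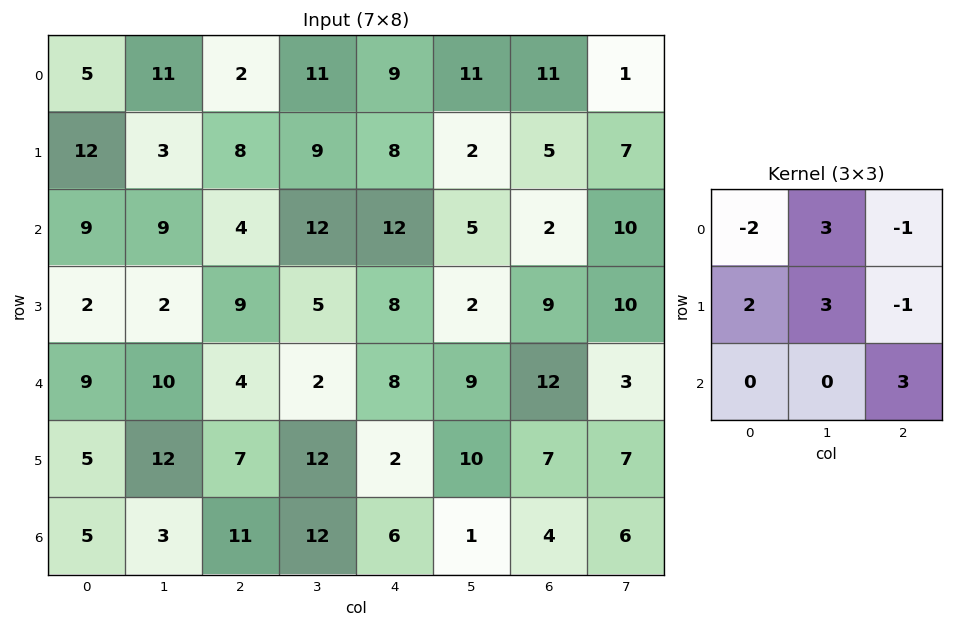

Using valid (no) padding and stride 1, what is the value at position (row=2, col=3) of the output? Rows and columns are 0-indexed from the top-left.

66

The receptive field on the input at this output position is [12 12 5 / 5 8 2 / 2 8 9]. Elementwise product with the kernel and sum: 12·-2 + 12·3 + 5·-1 + 5·2 + 8·3 + 2·-1 + 9·3.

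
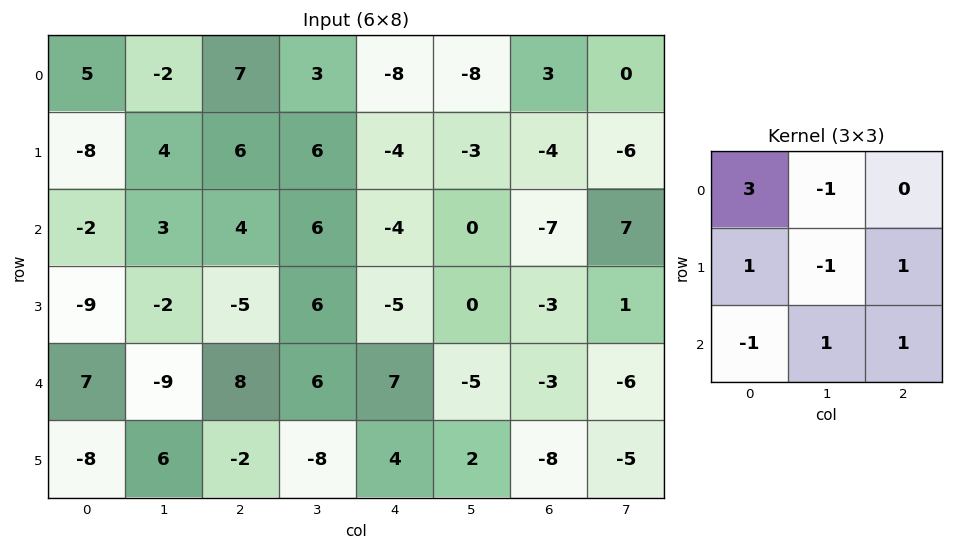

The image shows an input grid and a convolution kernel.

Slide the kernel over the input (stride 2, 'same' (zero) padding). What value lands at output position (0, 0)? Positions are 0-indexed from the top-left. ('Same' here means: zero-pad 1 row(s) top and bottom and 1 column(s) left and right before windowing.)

The receptive field on the zero-padded input at this output position is [0 0 0 / 0 5 -2 / 0 -8 4]. Elementwise product with the kernel and sum: 0·3 + 0·-1 + 0·1 + 5·-1 + -2·1 + 0·-1 + -8·1 + 4·1.

-11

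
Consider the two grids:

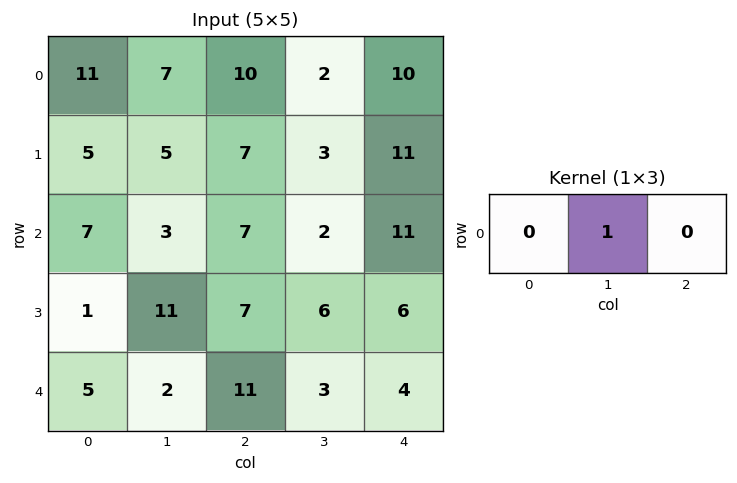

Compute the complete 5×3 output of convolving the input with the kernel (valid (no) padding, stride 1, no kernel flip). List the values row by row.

7 10 2
5 7 3
3 7 2
11 7 6
2 11 3

Output[0,0]: The receptive field on the input at this output position is [11 7 10]. Elementwise product with the kernel and sum: 7·1.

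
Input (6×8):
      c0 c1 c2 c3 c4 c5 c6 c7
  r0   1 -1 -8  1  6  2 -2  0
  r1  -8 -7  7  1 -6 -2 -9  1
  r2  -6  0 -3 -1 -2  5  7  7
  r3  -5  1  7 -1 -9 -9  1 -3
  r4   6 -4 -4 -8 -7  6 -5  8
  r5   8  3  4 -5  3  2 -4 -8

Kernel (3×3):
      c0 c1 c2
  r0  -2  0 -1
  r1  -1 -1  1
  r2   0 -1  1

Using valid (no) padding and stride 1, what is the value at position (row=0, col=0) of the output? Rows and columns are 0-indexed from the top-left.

25

The receptive field on the input at this output position is [1 -1 -8 / -8 -7 7 / -6 0 -3]. Elementwise product with the kernel and sum: 1·-2 + -8·-1 + -8·-1 + -7·-1 + 7·1 + 0·-1 + -3·1.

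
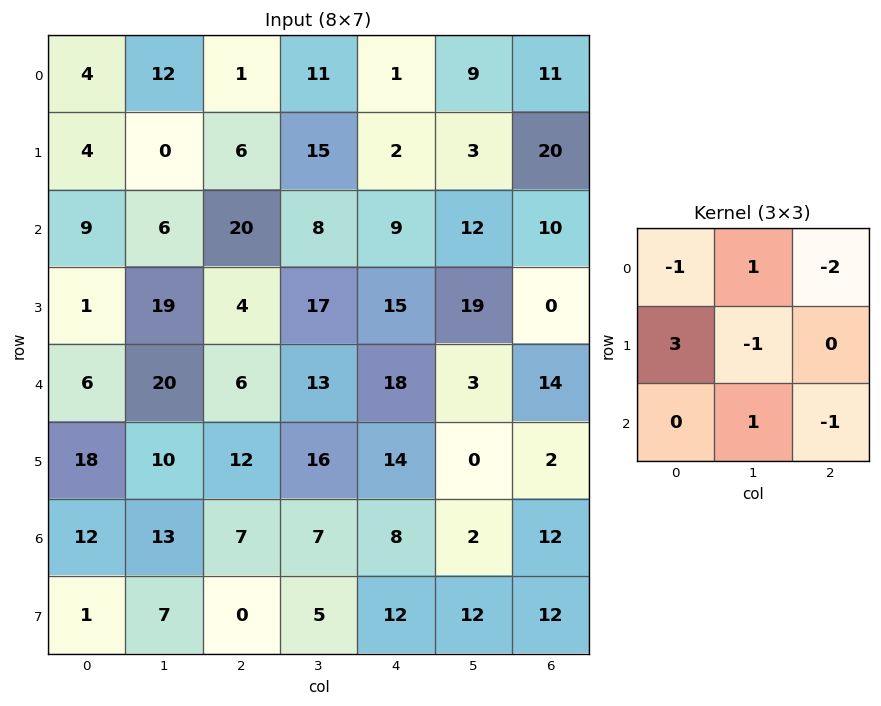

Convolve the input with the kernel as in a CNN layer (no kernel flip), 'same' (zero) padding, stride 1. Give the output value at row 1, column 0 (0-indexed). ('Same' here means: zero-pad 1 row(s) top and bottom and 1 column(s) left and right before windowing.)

The receptive field on the zero-padded input at this output position is [0 4 12 / 0 4 0 / 0 9 6]. Elementwise product with the kernel and sum: 0·-1 + 4·1 + 12·-2 + 0·3 + 4·-1 + 9·1 + 6·-1.

-21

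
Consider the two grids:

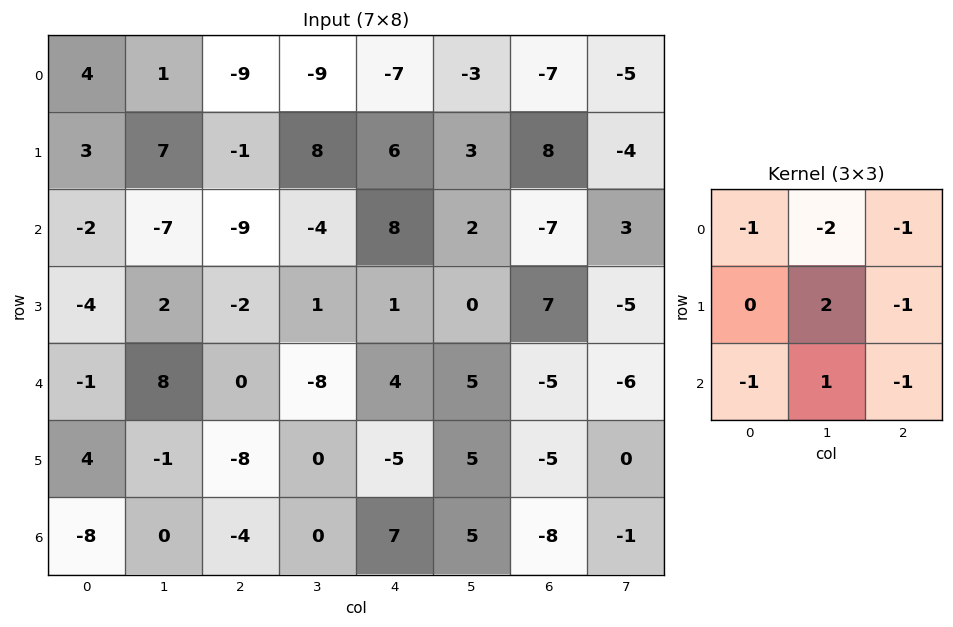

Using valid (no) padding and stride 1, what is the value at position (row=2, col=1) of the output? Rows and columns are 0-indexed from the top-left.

24

The receptive field on the input at this output position is [-7 -9 -4 / 2 -2 1 / 8 0 -8]. Elementwise product with the kernel and sum: -7·-1 + -9·-2 + -4·-1 + -2·2 + 1·-1 + 8·-1 + 0·1 + -8·-1.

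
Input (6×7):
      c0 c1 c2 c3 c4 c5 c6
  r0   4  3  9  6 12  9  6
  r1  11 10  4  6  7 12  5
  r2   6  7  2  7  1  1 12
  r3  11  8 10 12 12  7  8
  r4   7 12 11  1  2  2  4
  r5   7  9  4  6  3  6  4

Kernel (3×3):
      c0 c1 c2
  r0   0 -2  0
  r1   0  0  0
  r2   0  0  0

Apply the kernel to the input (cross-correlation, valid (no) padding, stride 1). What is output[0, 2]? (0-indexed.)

The receptive field on the input at this output position is [9 6 12 / 4 6 7 / 2 7 1]. Elementwise product with the kernel and sum: 6·-2.

-12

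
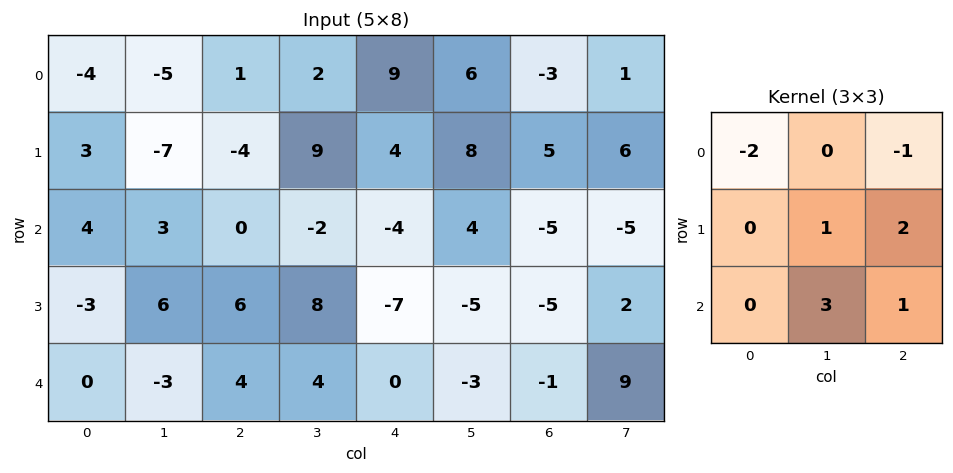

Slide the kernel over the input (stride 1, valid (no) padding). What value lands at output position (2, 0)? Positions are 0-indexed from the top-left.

The receptive field on the input at this output position is [4 3 0 / -3 6 6 / 0 -3 4]. Elementwise product with the kernel and sum: 4·-2 + 0·-1 + 6·1 + 6·2 + -3·3 + 4·1.

5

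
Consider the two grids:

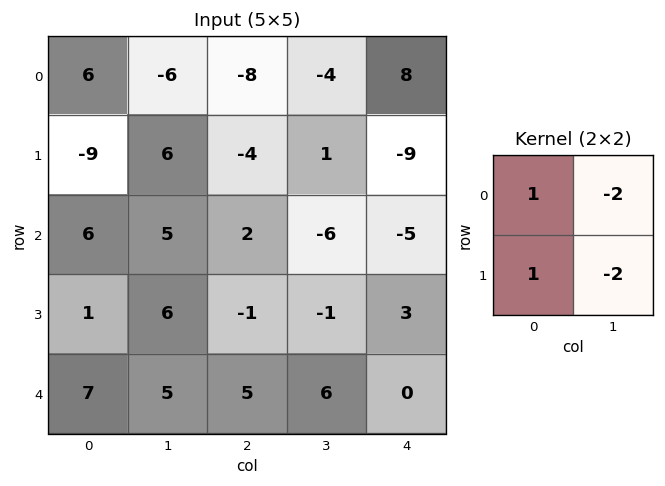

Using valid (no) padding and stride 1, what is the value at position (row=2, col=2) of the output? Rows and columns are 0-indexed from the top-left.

The receptive field on the input at this output position is [2 -6 / -1 -1]. Elementwise product with the kernel and sum: 2·1 + -6·-2 + -1·1 + -1·-2.

15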